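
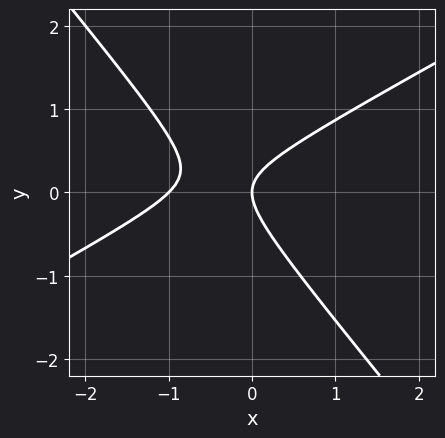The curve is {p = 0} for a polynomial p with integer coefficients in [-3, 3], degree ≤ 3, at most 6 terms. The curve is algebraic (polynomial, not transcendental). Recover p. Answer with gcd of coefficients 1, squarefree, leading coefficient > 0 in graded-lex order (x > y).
2*x^2 - 2*x*y - 3*y^2 + 2*x

First, the degree is 2 — the shape is more complex than any degree-1 curve.
Then, from the axis intercepts and sections: it crosses the y-axis at the gridline y = 0; the x-axis gridline crossings are at x ∈ {-1, 0}.
Finally, fitting integer coefficients to these (and the overall shape) gives p.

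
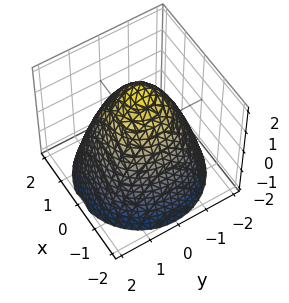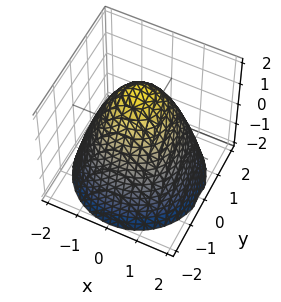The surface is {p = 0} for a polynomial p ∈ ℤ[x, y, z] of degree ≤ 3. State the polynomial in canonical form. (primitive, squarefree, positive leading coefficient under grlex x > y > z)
(a) The degree is 2 — the shape is more complex than any degree-1 surface.
(b) Symmetries: the surface is invariant under rotation about z: p = q(x² + y², z).
(c) Checking where it meets the axes: a circular section at z = 0 has radius between 1 and 2; it meets the z-axis at z = 2 (among the integer gridlines).
(d) These observations pin down the coefficients.

x^2 + y^2 + z - 2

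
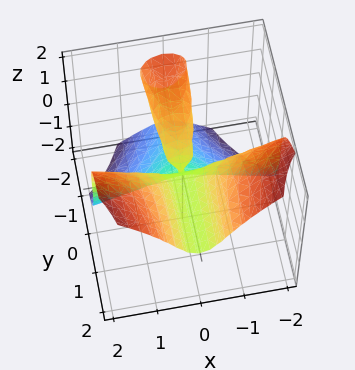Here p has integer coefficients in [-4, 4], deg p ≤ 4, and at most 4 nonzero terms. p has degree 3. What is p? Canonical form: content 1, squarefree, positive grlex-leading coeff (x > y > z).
2*x^2*y - z^3 - y*z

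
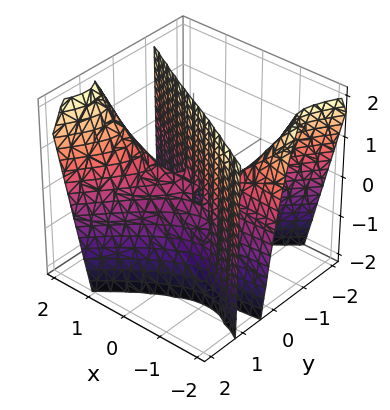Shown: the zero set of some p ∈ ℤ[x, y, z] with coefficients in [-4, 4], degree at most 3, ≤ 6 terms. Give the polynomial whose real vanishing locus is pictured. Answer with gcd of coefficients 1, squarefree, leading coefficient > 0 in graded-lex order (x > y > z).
The degree is 3 — a generic line meets the surface in up to 3 points.
Reading off the gridlines: every point of the z-axis in the box is on the surface; it meets the y-axis at y = 0 (among the integer gridlines); every point of the x-axis in the box is on the surface.
These observations pin down the coefficients.

2*x^2*y + 2*x*y^2 - 3*y^3 - x*z - 2*y*z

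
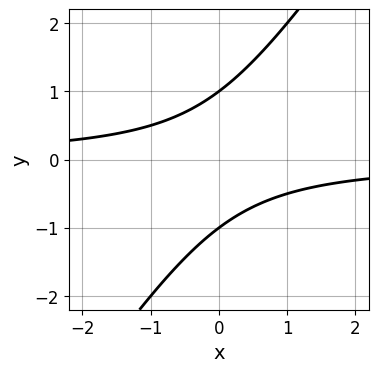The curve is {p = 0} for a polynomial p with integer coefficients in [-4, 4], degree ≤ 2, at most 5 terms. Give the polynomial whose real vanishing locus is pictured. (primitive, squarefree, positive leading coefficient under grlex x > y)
1. Degree: a generic line meets the curve in up to 2 points, so deg p = 2.
2. Observable constraints: among the integer gridlines, it crosses the y-axis at y ∈ {-1, 1}; the curve avoids every integer x-axis point in the box.
3. These observations pin down the coefficients.

3*x*y - 2*y^2 + 2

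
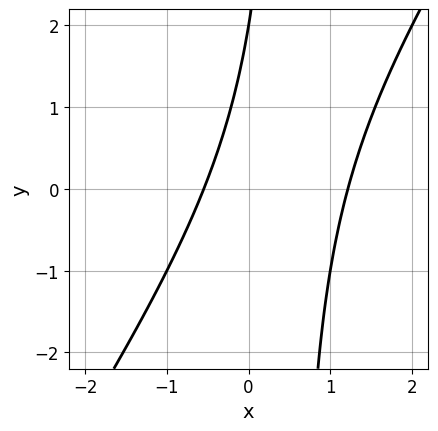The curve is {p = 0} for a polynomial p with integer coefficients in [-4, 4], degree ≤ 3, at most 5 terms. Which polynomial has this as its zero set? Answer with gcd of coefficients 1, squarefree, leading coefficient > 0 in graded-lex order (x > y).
First, degree: no degree-1 curve has this shape, so deg p = 2.
Then, checking where it meets the axes: it meets the y-axis at y = 2 (among the integer gridlines).
Finally, solving for integer coefficients yields p as stated.

3*x^2 - 2*x*y - 2*x + y - 2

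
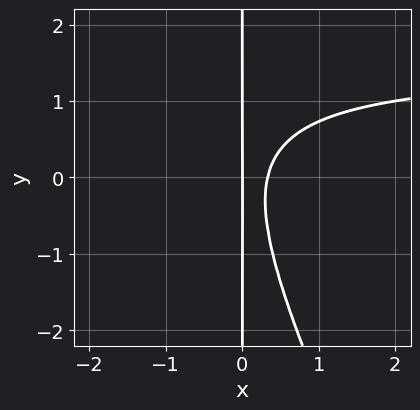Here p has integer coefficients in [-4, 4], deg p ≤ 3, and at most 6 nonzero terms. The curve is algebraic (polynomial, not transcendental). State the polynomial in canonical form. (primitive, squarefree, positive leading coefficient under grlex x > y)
2*x^2*y + x*y^2 - 3*x^2 + x

First, degree: the shape is more complex than any degree-2 curve, so deg p = 3.
Then, from the visible intercepts: it meets the x-axis at x = 0 (among the integer gridlines); every point of the y-axis in the box is on the curve.
Finally, together with the visible shape, these determine p as stated.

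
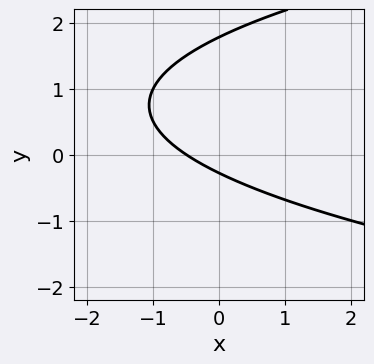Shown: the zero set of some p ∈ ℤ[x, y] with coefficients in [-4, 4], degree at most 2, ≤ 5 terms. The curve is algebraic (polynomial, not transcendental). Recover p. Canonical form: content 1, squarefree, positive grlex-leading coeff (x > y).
(a) deg p = 2. A generic line meets the curve in up to 2 points.
(b) The integer polynomial consistent with all of this is the stated p.

2*y^2 - 2*x - 3*y - 1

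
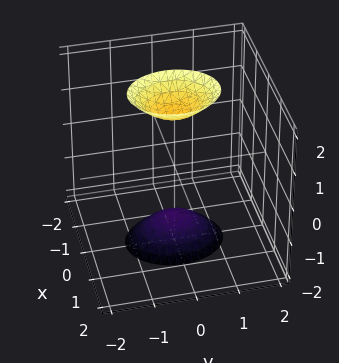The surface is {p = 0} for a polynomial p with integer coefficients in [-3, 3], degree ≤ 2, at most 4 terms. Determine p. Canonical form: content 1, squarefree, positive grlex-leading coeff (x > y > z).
3*x^2 + 2*y^2 - z^2 + 2

First, there are 2 components. Treating them together as one polynomial.
Next, the degree is 2 — two sheets facing apart; a quadric.
Next, symmetries: mirror symmetry z ↦ −z ⇒ only even powers of z; mirror symmetry y ↦ −y ⇒ only even powers of y; it's symmetric under x → −x, forcing even powers of x.
Next, checking where it meets the axes: no y-intercept at any integer in the box; the surface avoids every integer x-axis point in the box.
Finally, together with the visible shape, these determine p as stated.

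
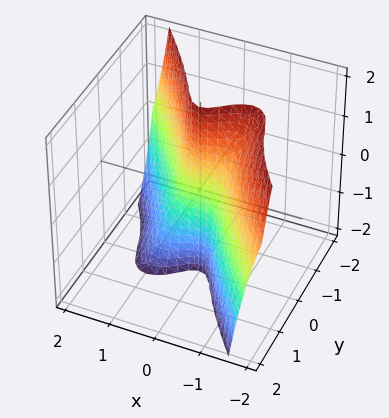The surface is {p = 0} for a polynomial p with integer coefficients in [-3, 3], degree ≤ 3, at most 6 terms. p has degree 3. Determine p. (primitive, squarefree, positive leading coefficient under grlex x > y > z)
deg p = 3.
From the axis intercepts and sections: one y-axis crossing is at y = 0; every point of the z-axis in the box is on the surface; it crosses the x-axis at the gridline x = 0.
Solving for integer coefficients yields p as stated.

3*x^3 + 2*x^2*z + 2*y^3 + 2*y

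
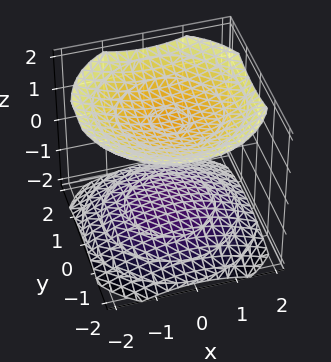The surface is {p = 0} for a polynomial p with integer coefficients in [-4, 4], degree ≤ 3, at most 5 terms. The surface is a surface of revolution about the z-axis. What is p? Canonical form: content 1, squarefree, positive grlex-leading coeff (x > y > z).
There are 2 components.
deg p = 2.
Symmetries: rotational symmetry about the z-axis ⇒ p depends on x, y only through x² + y².
From the visible intercepts: no y-intercept at any integer in the box; no x-intercept at any integer in the box.
Matching integer coefficients to the picture gives p.

x^2 + y^2 - 2*z^2 + 3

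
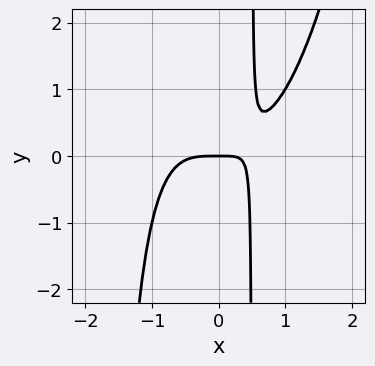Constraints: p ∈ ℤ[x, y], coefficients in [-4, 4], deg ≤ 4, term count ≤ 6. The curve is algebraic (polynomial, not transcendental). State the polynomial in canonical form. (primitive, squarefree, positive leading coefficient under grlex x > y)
First, deg p = 4. A generic line meets the curve in up to 4 points.
Next, reading off the gridlines: it crosses the x-axis at the gridline x = 0; it crosses the y-axis at the gridline y = 0.
Finally, these observations pin down the coefficients.

3*x^4 - 2*x^2*y - 3*x*y + 2*y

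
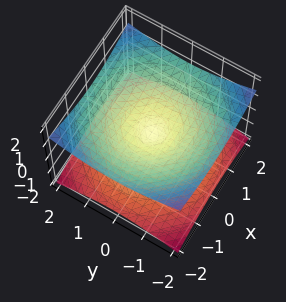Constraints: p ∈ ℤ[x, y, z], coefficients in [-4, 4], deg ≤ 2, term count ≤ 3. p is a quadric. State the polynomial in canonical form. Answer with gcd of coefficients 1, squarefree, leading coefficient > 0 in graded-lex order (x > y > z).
Degree: a double cone through the origin; a quadric, so deg p = 2.
Symmetries: the z ↦ −z reflection is a symmetry, so z appears only in even powers; the z-axis is an axis of rotation, so x and y enter only as x² + y².
Observable constraints: it crosses the x-axis at the gridline x = 0; a circular section at z = -1 has radius between 1 and 2; one y-axis crossing is at y = 0; it meets the z-axis at z = 0 (among the integer gridlines).
Together with the visible shape, these determine p as stated.

x^2 + y^2 - 3*z^2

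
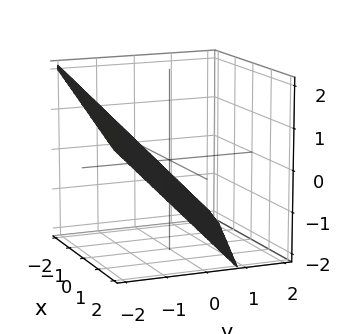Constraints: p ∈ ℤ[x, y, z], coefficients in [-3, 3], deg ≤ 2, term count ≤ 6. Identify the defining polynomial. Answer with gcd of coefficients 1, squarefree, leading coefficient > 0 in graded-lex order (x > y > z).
The degree is 1 — every cross-section is a straight line — this is a plane.
Reading off the gridlines: it meets the x-axis at x = -2 (among the integer gridlines).
Matching integer coefficients to the picture gives p.

x + 3*y + 3*z + 2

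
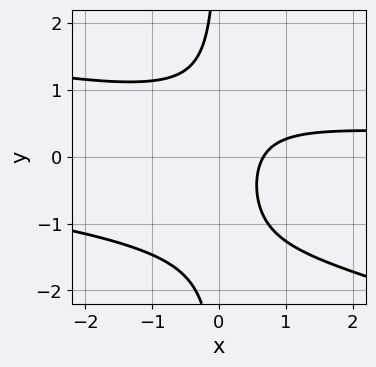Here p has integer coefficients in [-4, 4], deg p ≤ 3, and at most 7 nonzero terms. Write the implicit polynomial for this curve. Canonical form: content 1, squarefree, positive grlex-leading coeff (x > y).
(a) deg p = 3. The shape is more complex than any degree-2 curve.
(b) Observable constraints: no y-intercept at any integer in the box.
(c) Assembling these constraints gives the stated polynomial.

x^2*y + 3*x*y^2 + 2*x*y - 3*x + 2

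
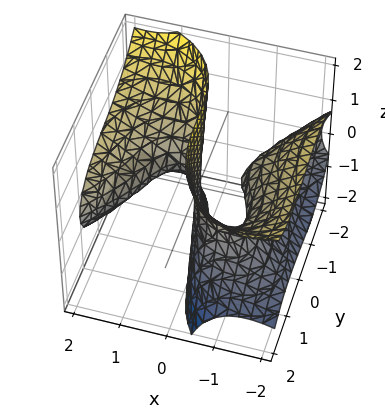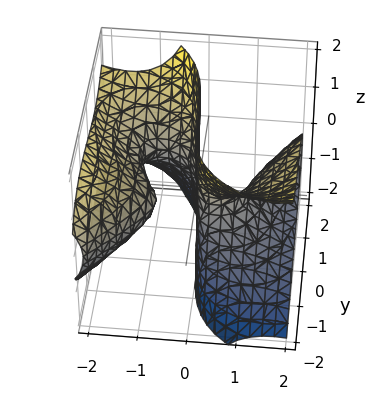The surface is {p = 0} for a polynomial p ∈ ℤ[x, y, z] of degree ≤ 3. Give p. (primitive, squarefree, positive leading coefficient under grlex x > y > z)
x^3 - 3*x*z^2 - y^3 - x*y - x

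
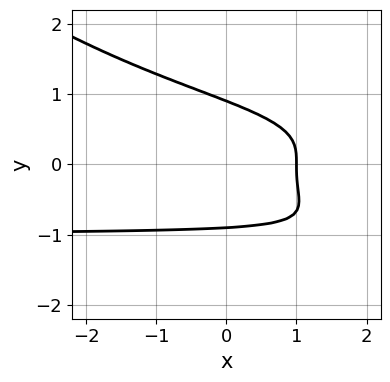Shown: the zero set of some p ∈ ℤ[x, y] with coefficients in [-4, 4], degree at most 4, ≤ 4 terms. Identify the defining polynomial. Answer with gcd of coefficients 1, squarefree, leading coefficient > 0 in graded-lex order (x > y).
2*x*y^3 + 3*y^4 + 2*x - 2

1. Degree: no degree-3 curve has this shape, so deg p = 4.
2. From the axis intercepts and sections: one x-axis crossing is at x = 1.
3. Putting this together gives p.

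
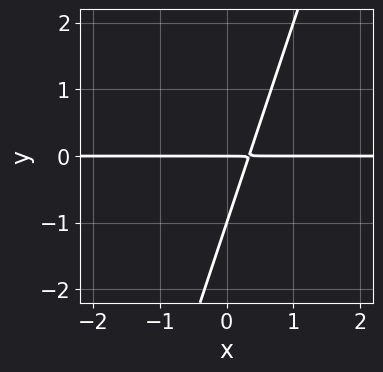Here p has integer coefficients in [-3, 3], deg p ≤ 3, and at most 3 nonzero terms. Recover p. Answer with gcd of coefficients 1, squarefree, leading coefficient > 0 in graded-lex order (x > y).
3*x*y - y^2 - y

(a) deg p = 2.
(b) Against the integer gridlines: the visible x-axis segment lies entirely on the curve; the y-axis gridline crossings are at y ∈ {-1, 0}.
(c) The integer polynomial consistent with all of this is the stated p.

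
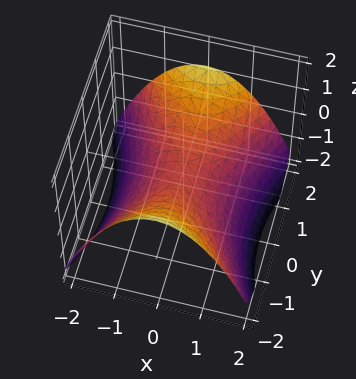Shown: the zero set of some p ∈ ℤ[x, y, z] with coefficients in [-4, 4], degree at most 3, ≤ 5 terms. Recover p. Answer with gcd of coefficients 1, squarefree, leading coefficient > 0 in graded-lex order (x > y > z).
2*x^2 - y^2 + 3*z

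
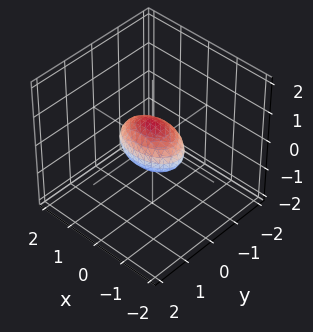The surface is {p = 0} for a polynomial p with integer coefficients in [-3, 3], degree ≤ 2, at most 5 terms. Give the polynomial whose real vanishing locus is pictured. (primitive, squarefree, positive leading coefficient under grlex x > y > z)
x^2 + 2*y^2 + 2*z^2 - 1

(a) The degree is 2 — a closed, bounded, convex surface; a quadric.
(b) Symmetries: the y ↦ −y reflection is a symmetry, so y appears only in even powers; mirror symmetry x ↦ −x ⇒ only even powers of x; it's symmetric under z → −z, forcing even powers of z.
(c) From the visible intercepts: among the integer gridlines, it crosses the x-axis at x ∈ {-1, 1}.
(d) Assembling these constraints gives the stated polynomial.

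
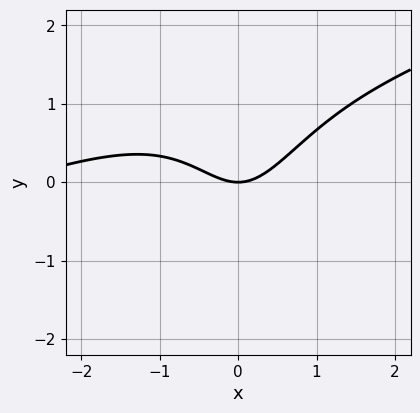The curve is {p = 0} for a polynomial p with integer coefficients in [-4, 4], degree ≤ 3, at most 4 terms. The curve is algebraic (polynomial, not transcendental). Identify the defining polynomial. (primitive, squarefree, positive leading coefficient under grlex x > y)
x^3 - 3*x^2*y + 3*x^2 - 3*y

(a) deg p = 3. No degree-2 curve has this shape.
(b) Reading off the gridlines: it crosses the x-axis at the gridline x = 0; it meets the y-axis at y = 0 (among the integer gridlines).
(c) Solving for integer coefficients yields p as stated.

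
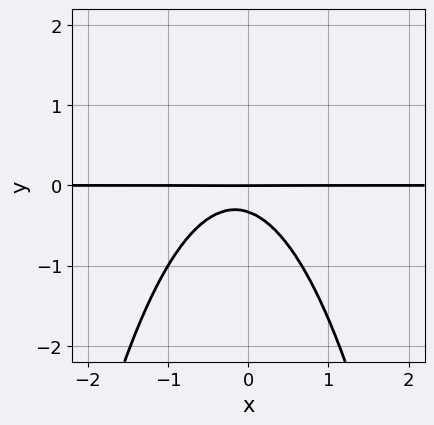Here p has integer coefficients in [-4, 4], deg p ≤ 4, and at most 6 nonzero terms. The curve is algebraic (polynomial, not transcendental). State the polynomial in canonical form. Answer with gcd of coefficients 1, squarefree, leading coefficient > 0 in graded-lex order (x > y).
3*x^2*y + x*y + 3*y^2 + y

(a) Degree: no degree-2 curve has this shape, so deg p = 3.
(b) Observable constraints: the visible x-axis segment lies entirely on the curve; it meets the y-axis at y = 0 (among the integer gridlines).
(c) These observations pin down the coefficients.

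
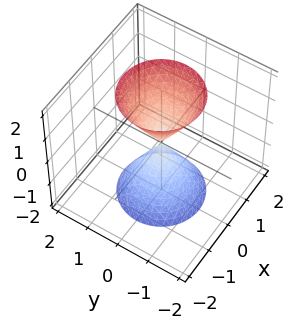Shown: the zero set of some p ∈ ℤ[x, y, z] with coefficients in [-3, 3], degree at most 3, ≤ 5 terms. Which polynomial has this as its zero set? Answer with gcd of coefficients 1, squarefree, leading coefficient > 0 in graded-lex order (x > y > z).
3*x^2 + 3*y^2 - z^2

1. There are 2 components.
2. The degree is 2 — a double cone through the origin; a quadric.
3. Symmetries: mirror symmetry z ↦ −z ⇒ only even powers of z; every cross-section ⟂ z is a circle, so x, y appear only via x² + y².
4. Observable constraints: one z-axis crossing is at z = 0; a circular section at z = 1 has radius between 0 and 1; it meets the x-axis at x = 0 (among the integer gridlines); it meets the y-axis at y = 0 (among the integer gridlines).
5. These observations pin down the coefficients.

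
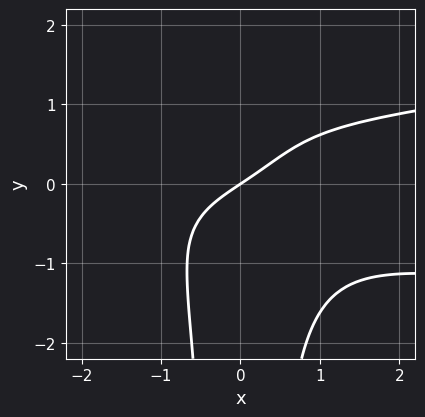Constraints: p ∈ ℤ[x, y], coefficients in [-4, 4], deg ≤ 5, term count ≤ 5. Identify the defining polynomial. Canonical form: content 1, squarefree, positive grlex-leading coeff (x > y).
3*x^2*y^2 - x^3 - 2*x + 3*y

First, the degree is 4 — the shape is more complex than any degree-3 curve.
Then, from the axis intercepts and sections: it meets the y-axis at y = 0 (among the integer gridlines); one x-axis crossing is at x = 0.
Finally, the integer polynomial consistent with all of this is the stated p.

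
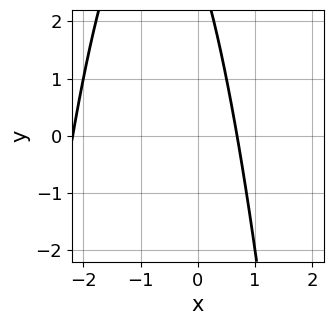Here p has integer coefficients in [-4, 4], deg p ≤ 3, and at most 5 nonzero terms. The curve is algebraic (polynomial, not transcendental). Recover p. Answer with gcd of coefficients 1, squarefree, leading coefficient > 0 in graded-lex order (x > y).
2*x^2 + 3*x + y - 3

(a) Degree: no degree-1 curve has this shape, so deg p = 2.
(b) From the axis intercepts and sections: no y-intercept at any integer in the box.
(c) Fitting integer coefficients to these (and the overall shape) gives p.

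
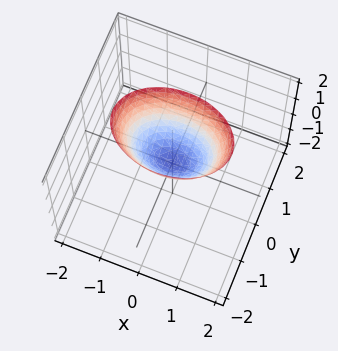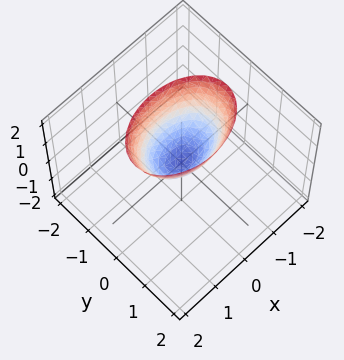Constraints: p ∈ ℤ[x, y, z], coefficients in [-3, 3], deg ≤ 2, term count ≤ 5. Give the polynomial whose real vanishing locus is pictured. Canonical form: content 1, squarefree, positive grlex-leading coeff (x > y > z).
x^2 + 2*y^2 - z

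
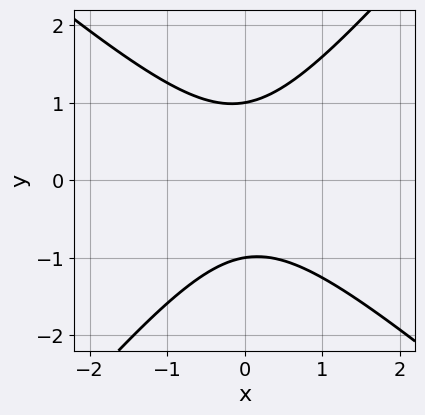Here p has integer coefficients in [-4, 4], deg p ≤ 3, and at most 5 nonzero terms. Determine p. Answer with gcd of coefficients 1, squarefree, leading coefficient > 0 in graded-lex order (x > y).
Degree: the shape is more complex than any degree-1 curve, so deg p = 2.
Reading off the gridlines: it misses every integer gridline on the x-axis; the y-axis gridline crossings are at y ∈ {-1, 1}.
The integer polynomial consistent with all of this is the stated p.

3*x^2 + x*y - 3*y^2 + 3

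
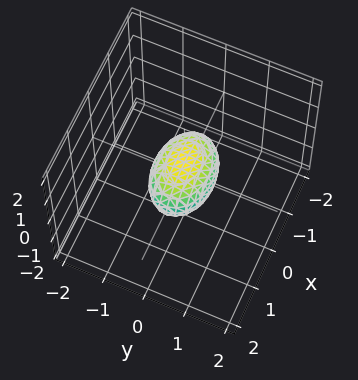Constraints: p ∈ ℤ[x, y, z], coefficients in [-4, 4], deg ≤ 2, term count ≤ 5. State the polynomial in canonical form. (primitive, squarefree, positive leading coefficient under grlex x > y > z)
x^2 + 2*y^2 + 2*z^2 - 1

The degree is 2 — bounded and convex; a quadric.
Symmetries: mirror symmetry z ↦ −z ⇒ only even powers of z; it's symmetric under x → −x, forcing even powers of x; it's symmetric under y → −y, forcing even powers of y.
Checking where it meets the axes: the x-axis gridline crossings are at x ∈ {-1, 1}.
These observations pin down the coefficients.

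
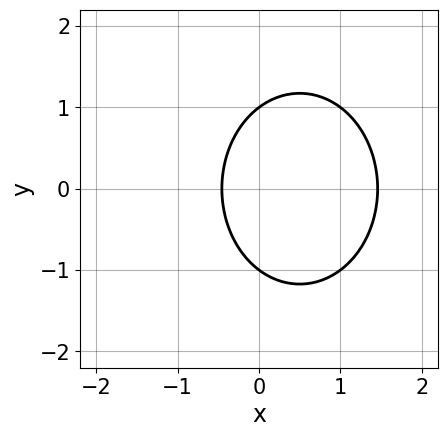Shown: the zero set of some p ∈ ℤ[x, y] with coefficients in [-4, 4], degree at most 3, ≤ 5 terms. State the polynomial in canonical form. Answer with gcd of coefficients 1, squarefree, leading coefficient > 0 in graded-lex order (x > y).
(a) deg p = 2. No degree-1 curve has this shape.
(b) Symmetries: the y ↦ −y reflection is a symmetry, so y appears only in even powers.
(c) From the visible intercepts: among the integer gridlines, it crosses the y-axis at y ∈ {-1, 1}.
(d) Solving for integer coefficients yields p as stated.

3*x^2 + 2*y^2 - 3*x - 2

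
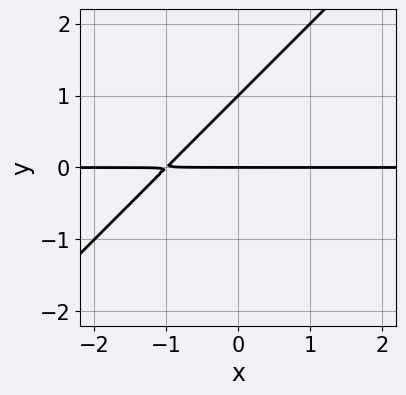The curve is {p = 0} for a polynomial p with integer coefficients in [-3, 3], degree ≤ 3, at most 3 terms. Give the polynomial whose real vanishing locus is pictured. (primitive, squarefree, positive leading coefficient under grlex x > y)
First, the degree is 2 — a generic line meets the curve in up to 2 points.
Next, against the integer gridlines: every point of the x-axis in the box is on the curve; the y-axis gridline crossings are at y ∈ {0, 1}.
Finally, together with the visible shape, these determine p as stated.

x*y - y^2 + y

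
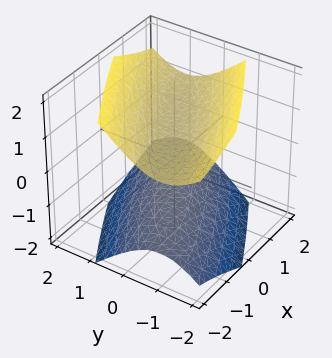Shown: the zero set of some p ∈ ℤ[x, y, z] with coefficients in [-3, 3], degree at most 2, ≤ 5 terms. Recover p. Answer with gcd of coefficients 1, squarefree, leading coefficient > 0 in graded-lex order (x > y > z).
x^2 - 3*x*y + 3*y^2 - 3*z^2 + 2

First, there are 2 components. They look like related sheets of one shape, so recover p as a whole.
Next, deg p = 2. The shape is more complex than any degree-1 surface.
Then, from the visible intercepts: the surface avoids every integer x-axis point in the box; no y-intercept at any integer in the box.
Finally, putting this together gives p.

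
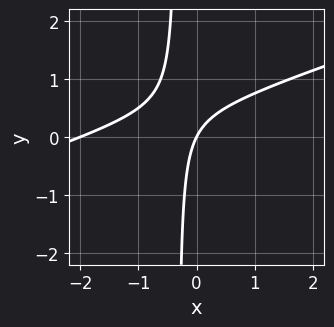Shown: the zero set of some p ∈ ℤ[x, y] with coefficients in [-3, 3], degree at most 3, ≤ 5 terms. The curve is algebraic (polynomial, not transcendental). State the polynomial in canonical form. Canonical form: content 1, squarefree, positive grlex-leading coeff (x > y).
x^2 - 3*x*y + 2*x - y

deg p = 2.
Observable constraints: among the integer gridlines, it crosses the x-axis at x ∈ {-2, 0}; it crosses the y-axis at the gridline y = 0.
These observations pin down the coefficients.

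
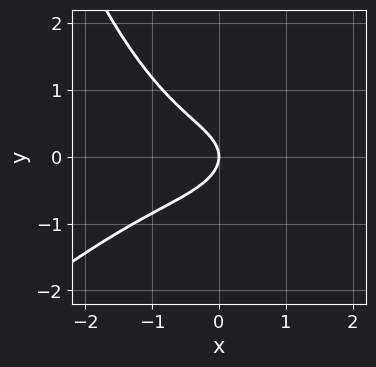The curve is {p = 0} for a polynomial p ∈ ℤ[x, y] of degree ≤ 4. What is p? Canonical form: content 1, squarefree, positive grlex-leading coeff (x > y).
x^3 - x^2*y + 3*y^2 + 2*x

1. deg p = 3. A generic line meets the curve in up to 3 points.
2. From the axis intercepts and sections: it meets the x-axis at x = 0 (among the integer gridlines); it crosses the y-axis at the gridline y = 0.
3. The integer polynomial consistent with all of this is the stated p.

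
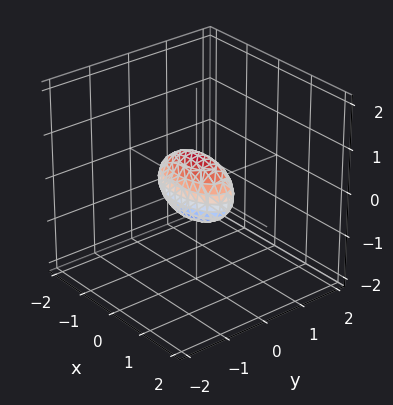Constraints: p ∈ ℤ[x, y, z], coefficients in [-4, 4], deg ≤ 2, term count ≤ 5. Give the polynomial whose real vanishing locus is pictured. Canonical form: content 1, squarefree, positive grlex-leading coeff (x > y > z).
x^2 + 3*y^2 + 2*z^2 - 1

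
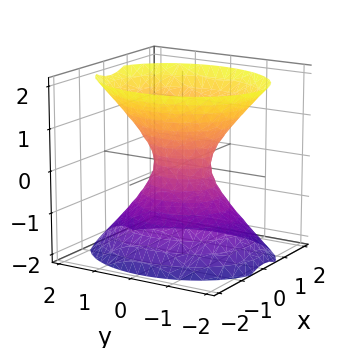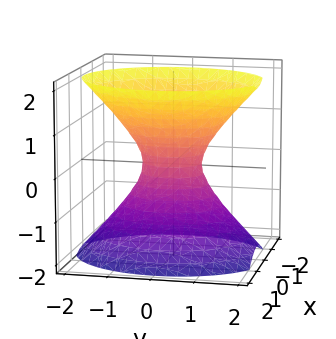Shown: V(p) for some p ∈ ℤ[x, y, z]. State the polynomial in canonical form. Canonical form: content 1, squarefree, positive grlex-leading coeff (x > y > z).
First, degree: an hourglass — one-sheet hyperboloid; a quadric, so deg p = 2.
Then, symmetries: the z ↦ −z reflection is a symmetry, so z appears only in even powers; the y ↦ −y reflection is a symmetry, so y appears only in even powers; mirror symmetry x ↦ −x ⇒ only even powers of x.
Then, reading off the gridlines: it misses every integer gridline on the z-axis.
Finally, together with the visible shape, these determine p as stated.

3*x^2 + 2*y^2 - 2*z^2 - 1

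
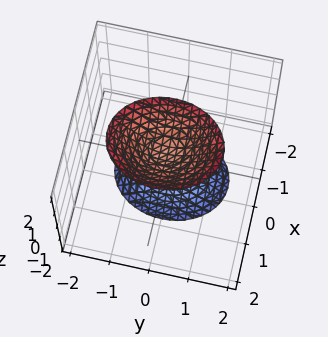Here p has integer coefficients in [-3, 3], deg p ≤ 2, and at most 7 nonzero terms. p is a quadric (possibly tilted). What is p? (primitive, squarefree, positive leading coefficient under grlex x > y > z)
3*x^2 - x*z + 2*y^2 - z^2 + 1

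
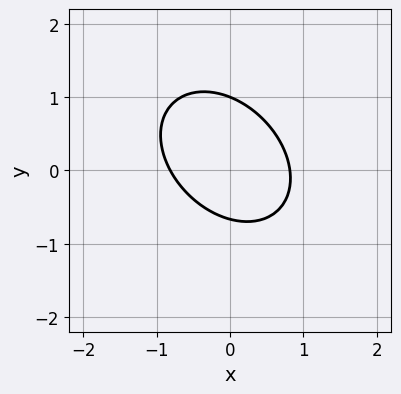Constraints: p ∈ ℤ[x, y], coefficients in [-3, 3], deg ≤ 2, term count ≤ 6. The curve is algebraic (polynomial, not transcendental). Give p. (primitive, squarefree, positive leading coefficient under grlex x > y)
(a) deg p = 2. No degree-1 curve has this shape.
(b) Observable constraints: one y-axis crossing is at y = 1.
(c) Together with the visible shape, these determine p as stated.

3*x^2 + 2*x*y + 3*y^2 - y - 2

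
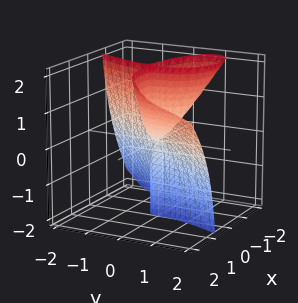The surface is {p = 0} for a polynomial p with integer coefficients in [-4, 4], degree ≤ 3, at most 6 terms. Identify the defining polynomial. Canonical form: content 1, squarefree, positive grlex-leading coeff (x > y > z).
x^3 + 3*x*y^2 - 3*x*y*z - 2*y^3 - x*z

1. Degree: the shape is more complex than any degree-2 surface, so deg p = 3.
2. Reading off the gridlines: it crosses the x-axis at the gridline x = 0; every point of the z-axis in the box is on the surface; it crosses the y-axis at the gridline y = 0.
3. Together with the visible shape, these determine p as stated.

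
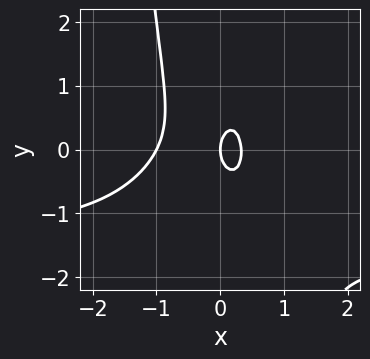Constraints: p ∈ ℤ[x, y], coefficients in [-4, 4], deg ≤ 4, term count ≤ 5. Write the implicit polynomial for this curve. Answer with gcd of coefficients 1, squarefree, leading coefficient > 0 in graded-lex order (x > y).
2*x^3*y + 3*x^3 + 2*x^2 + y^2 - x

deg p = 4.
From the visible intercepts: the x-axis gridline crossings are at x ∈ {-1, 0}; it crosses the y-axis at the gridline y = 0.
Solving for integer coefficients yields p as stated.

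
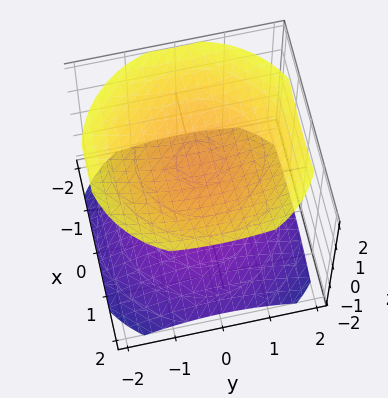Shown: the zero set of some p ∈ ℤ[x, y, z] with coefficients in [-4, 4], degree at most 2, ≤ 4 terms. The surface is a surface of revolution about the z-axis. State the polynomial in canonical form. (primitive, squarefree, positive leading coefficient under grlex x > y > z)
x^2 + y^2 - 2*z^2 + 3

(a) I count 2 distinct pieces.
(b) Degree: a generic line meets the surface in up to 2 points, so deg p = 2.
(c) Symmetry: the surface is invariant under rotation about z: p = q(x² + y², z).
(d) From the axis intercepts and sections: the surface avoids every integer x-axis point in the box; no y-intercept at any integer in the box.
(e) The integer polynomial consistent with all of this is the stated p.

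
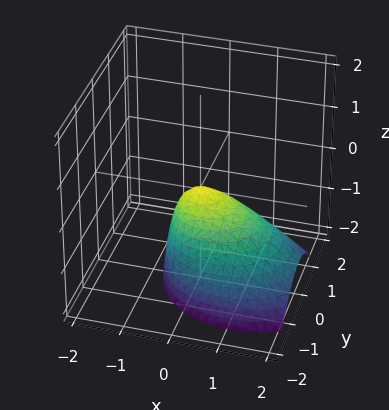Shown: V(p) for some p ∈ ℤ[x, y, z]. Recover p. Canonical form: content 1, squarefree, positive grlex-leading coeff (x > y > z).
2*x^2 + 2*x*z + 3*y^2 + 2*z

1. deg p = 2. No degree-1 surface has this shape.
2. Checking where it meets the axes: it crosses the z-axis at the gridline z = 0; it meets the x-axis at x = 0 (among the integer gridlines); one y-axis crossing is at y = 0.
3. Putting this together gives p.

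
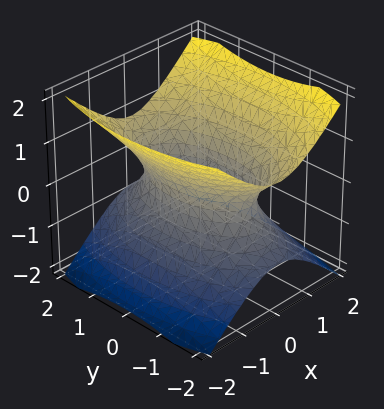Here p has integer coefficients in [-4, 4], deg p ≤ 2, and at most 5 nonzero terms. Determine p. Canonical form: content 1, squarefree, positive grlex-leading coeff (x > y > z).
(a) Degree: one connected sheet with a waist; a quadric, so deg p = 2.
(b) Symmetries: mirror symmetry z ↦ −z ⇒ only even powers of z; it's symmetric under y → −y, forcing even powers of y; it's symmetric under x → −x, forcing even powers of x.
(c) Reading off the gridlines: no z-intercept at any integer in the box.
(d) Together with the visible shape, these determine p as stated.

3*x^2 + y^2 - 3*z^2 - 2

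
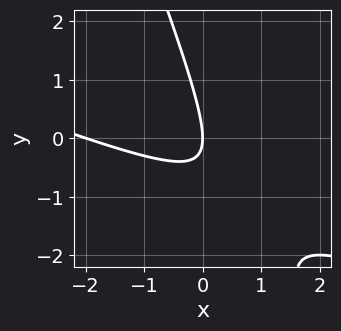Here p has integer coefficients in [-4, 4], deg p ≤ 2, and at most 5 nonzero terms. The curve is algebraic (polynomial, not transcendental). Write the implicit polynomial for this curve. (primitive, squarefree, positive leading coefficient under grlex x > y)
1. Degree: no degree-1 curve has this shape, so deg p = 2.
2. Against the integer gridlines: among the integer gridlines, it crosses the x-axis at x ∈ {-2, 0}; it crosses the y-axis at the gridline y = 0.
3. The integer polynomial consistent with all of this is the stated p.

x^2 + 3*x*y + y^2 + 2*x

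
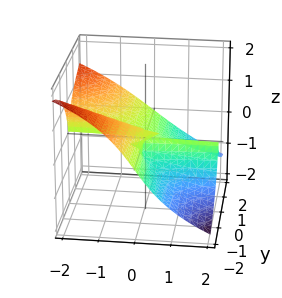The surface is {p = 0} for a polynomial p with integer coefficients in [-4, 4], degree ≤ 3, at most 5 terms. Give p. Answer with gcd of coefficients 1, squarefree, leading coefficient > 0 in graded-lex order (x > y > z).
3*x*y^2 + 3*y^2*z + 2*z^3 + 2*y*z

Degree: the shape is more complex than any degree-2 surface, so deg p = 3.
Against the integer gridlines: the visible y-axis segment lies entirely on the surface; every point of the x-axis in the box is on the surface; it meets the z-axis at z = 0 (among the integer gridlines).
Solving for integer coefficients yields p as stated.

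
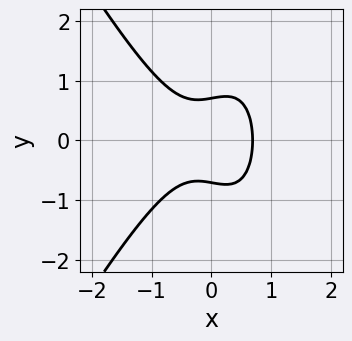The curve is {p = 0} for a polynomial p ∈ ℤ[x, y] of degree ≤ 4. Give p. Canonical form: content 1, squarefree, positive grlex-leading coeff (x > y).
3*x^3 - x*y^2 + 2*y^2 - 1

First, deg p = 3.
Then, symmetries: the y ↦ −y reflection is a symmetry, so y appears only in even powers.
Finally, solving for integer coefficients yields p as stated.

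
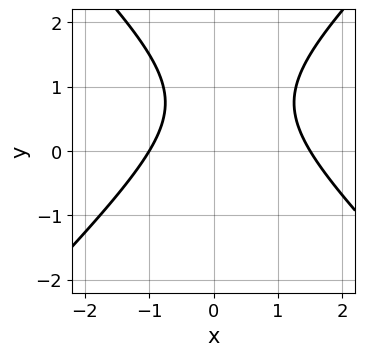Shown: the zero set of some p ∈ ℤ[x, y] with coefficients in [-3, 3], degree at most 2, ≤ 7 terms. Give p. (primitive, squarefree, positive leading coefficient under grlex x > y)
2*x^2 - 2*y^2 - x + 3*y - 3

First, degree: no degree-1 curve has this shape, so deg p = 2.
Next, checking where it meets the axes: the curve avoids every integer y-axis point in the box; it crosses the x-axis at the gridline x = -1.
Finally, solving for integer coefficients yields p as stated.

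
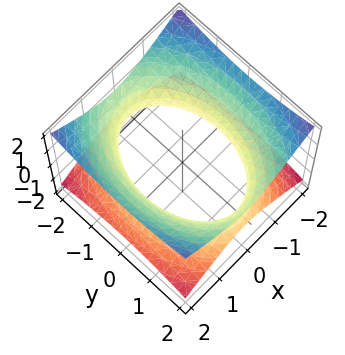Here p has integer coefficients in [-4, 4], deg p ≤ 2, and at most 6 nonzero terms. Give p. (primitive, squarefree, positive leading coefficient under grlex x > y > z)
2*x^2 + y^2 - 3*z^2 - 3

1. Degree: an hourglass — one-sheet hyperboloid; a quadric, so deg p = 2.
2. Symmetries: mirror symmetry y ↦ −y ⇒ only even powers of y; the z ↦ −z reflection is a symmetry, so z appears only in even powers; mirror symmetry x ↦ −x ⇒ only even powers of x.
3. From the visible intercepts: the surface avoids every integer z-axis point in the box.
4. Matching integer coefficients to the picture gives p.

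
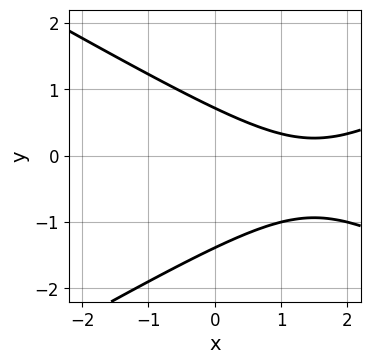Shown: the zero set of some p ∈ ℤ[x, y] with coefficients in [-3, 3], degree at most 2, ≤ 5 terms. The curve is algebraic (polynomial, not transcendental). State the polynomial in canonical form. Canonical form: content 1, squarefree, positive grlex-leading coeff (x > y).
1. Degree: no degree-1 curve has this shape, so deg p = 2.
2. From the axis intercepts and sections: it misses every integer gridline on the x-axis.
3. Together with the visible shape, these determine p as stated.

x^2 - 3*y^2 - 3*x - 2*y + 3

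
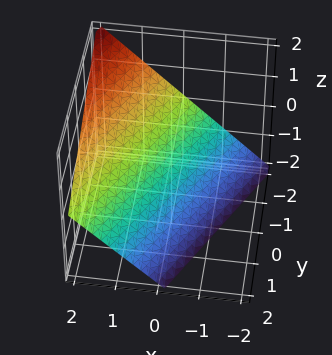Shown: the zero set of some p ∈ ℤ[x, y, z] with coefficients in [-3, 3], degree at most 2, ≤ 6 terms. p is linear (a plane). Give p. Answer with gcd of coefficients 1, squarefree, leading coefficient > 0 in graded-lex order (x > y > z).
2*x - y - 2*z - 2

First, deg p = 1. Every cross-section is a straight line — this is a plane.
Then, reading off the gridlines: it meets the x-axis at x = 1 (among the integer gridlines); it meets the y-axis at y = -2 (among the integer gridlines); it crosses the z-axis at the gridline z = -1.
Finally, together with the visible shape, these determine p as stated.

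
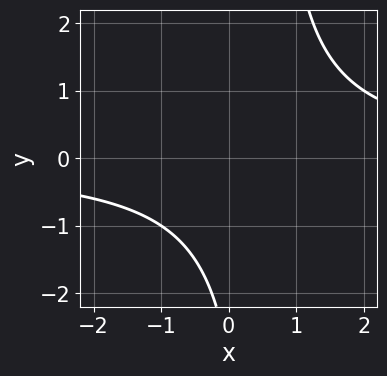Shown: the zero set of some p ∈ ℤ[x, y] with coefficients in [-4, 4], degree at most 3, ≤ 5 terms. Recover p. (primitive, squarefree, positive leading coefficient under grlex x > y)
2*x*y - y - 3

First, the degree is 2 — no degree-1 curve has this shape.
Then, from the visible intercepts: no y-intercept at any integer in the box; it misses every integer gridline on the x-axis.
Finally, solving for integer coefficients yields p as stated.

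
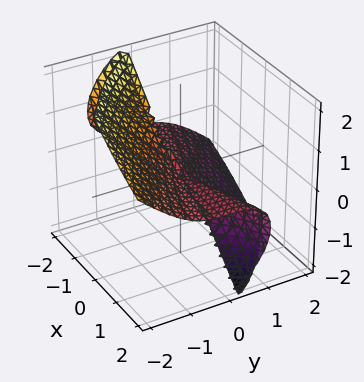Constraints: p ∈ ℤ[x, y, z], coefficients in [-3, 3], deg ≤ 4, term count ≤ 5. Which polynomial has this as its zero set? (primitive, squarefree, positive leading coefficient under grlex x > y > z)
First, the degree is 3 — no degree-2 surface has this shape.
Next, from the axis intercepts and sections: every point of the x-axis in the box is on the surface; it crosses the y-axis at the gridline y = 0; it crosses the z-axis at the gridline z = 0.
Finally, assembling these constraints gives the stated polynomial.

x^2*z + 2*x*z^2 + y^3 + z^3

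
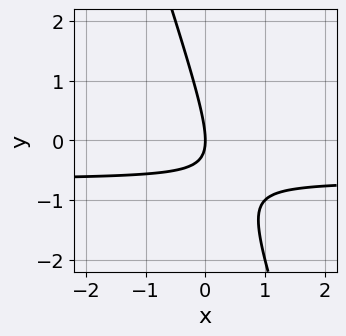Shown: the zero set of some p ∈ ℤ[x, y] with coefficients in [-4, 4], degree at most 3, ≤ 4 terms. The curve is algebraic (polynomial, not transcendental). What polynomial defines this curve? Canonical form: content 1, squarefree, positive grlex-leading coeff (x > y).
3*x*y + y^2 + 2*x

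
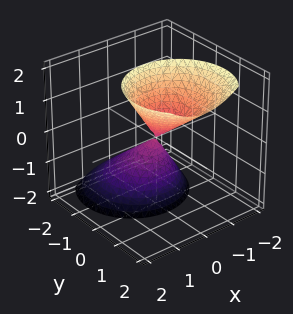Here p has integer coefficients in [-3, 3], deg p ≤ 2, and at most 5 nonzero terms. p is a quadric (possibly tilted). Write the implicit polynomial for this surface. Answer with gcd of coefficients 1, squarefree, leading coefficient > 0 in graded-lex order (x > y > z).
3*x^2 + 3*y^2 - 3*y*z - z^2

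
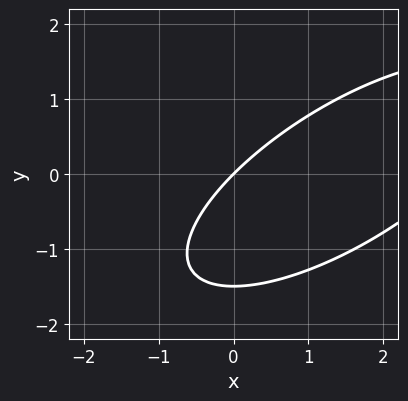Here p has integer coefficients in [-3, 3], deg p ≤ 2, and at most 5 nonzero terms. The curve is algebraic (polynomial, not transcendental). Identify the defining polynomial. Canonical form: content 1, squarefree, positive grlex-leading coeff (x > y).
The degree is 2 — a generic line meets the curve in up to 2 points.
Against the integer gridlines: one x-axis crossing is at x = 0; it crosses the y-axis at the gridline y = 0.
Together with the visible shape, these determine p as stated.

x^2 - 2*x*y + 2*y^2 - 3*x + 3*y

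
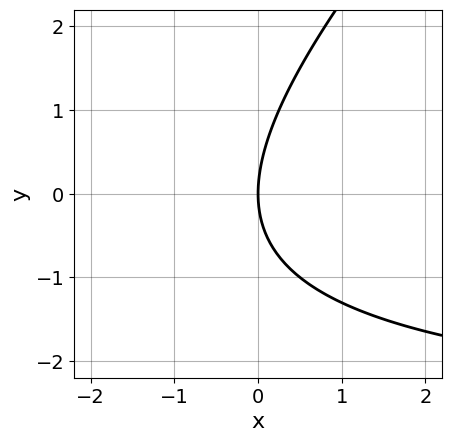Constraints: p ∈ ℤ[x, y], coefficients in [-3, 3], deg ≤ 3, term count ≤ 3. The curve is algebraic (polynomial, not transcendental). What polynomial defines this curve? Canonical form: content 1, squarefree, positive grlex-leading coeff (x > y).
First, deg p = 2.
Next, observable constraints: it meets the y-axis at y = 0 (among the integer gridlines); it meets the x-axis at x = 0 (among the integer gridlines).
Finally, the integer polynomial consistent with all of this is the stated p.

x*y - y^2 + 3*x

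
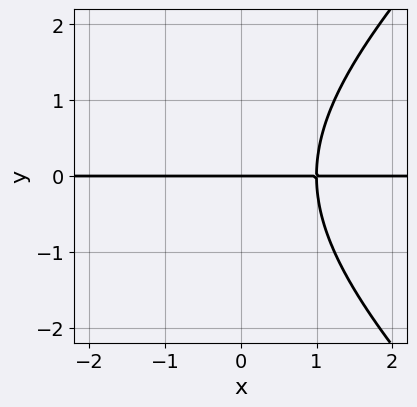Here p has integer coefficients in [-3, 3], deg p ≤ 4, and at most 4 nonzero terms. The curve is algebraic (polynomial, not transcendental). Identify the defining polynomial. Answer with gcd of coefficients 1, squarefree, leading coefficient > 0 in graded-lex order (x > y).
x^2*y - y^3 + 2*x*y - 3*y

(a) The degree is 3 — no degree-2 curve has this shape.
(b) Checking where it meets the axes: the visible x-axis segment lies entirely on the curve; one y-axis crossing is at y = 0.
(c) Matching integer coefficients to the picture gives p.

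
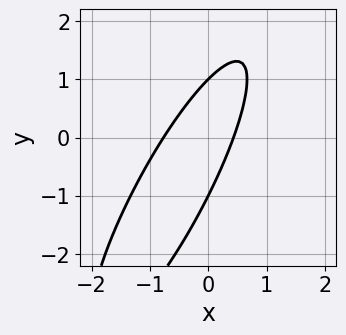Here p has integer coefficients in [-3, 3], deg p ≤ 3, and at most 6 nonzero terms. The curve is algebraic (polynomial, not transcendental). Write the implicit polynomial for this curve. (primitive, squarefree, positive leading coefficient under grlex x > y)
1. Degree: the shape is more complex than any degree-1 curve, so deg p = 2.
2. Observable constraints: among the integer gridlines, it crosses the y-axis at y ∈ {-1, 1}.
3. Putting this together gives p.

3*x^2 - 3*x*y + y^2 + x - 1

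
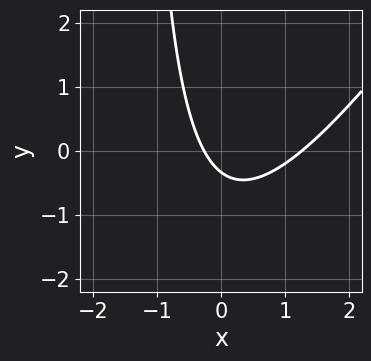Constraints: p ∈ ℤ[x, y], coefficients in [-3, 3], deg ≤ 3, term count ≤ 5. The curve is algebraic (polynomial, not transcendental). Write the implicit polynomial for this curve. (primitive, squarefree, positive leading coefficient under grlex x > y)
3*x^2 - 2*x*y - 3*x - 3*y - 1

First, the degree is 2 — the shape is more complex than any degree-1 curve.
Finally, solving for integer coefficients yields p as stated.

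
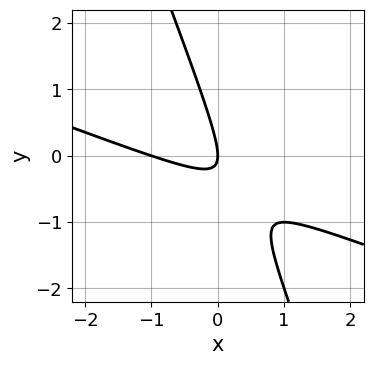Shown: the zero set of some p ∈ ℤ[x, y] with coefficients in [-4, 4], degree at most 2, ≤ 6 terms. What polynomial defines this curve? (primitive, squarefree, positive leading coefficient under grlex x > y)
x^2 + 3*x*y + y^2 + x

First, degree: the shape is more complex than any degree-1 curve, so deg p = 2.
Next, observable constraints: the x-axis gridline crossings are at x ∈ {-1, 0}; it meets the y-axis at y = 0 (among the integer gridlines).
Finally, matching integer coefficients to the picture gives p.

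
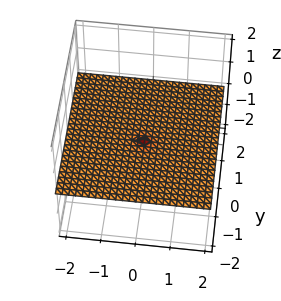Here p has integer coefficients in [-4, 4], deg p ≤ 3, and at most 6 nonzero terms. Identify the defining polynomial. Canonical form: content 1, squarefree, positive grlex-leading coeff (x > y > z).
2*x^2*z + 3*y^2*z + 2*z^3 + y*z

(a) The degree is 3 — a generic line meets the surface in up to 3 points.
(b) From the visible intercepts: every point of the x-axis in the box is on the surface; every point of the y-axis in the box is on the surface; it meets the z-axis at z = 0 (among the integer gridlines).
(c) Matching integer coefficients to the picture gives p.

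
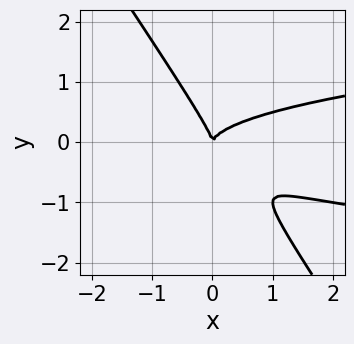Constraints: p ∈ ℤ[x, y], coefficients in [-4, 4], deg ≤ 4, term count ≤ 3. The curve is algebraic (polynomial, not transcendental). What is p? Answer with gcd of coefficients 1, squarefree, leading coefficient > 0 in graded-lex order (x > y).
3*x*y^2 + 2*y^3 - x^2

First, the degree is 3 — no degree-2 curve has this shape.
Next, reading off the gridlines: one x-axis crossing is at x = 0; it meets the y-axis at y = 0 (among the integer gridlines).
Finally, matching integer coefficients to the picture gives p.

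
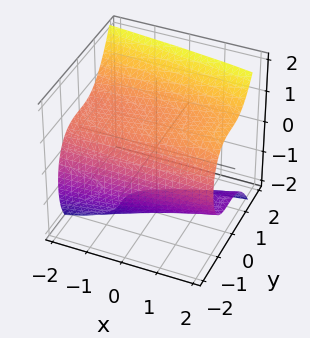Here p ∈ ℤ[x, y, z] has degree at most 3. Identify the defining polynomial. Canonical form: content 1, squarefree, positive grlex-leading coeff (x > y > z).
First, the degree is 3 — no degree-2 surface has this shape.
Then, against the integer gridlines: the surface avoids every integer x-axis point in the box.
Finally, these observations pin down the coefficients.

2*y^3 + x*z - 2*z^2 - 2*z + 3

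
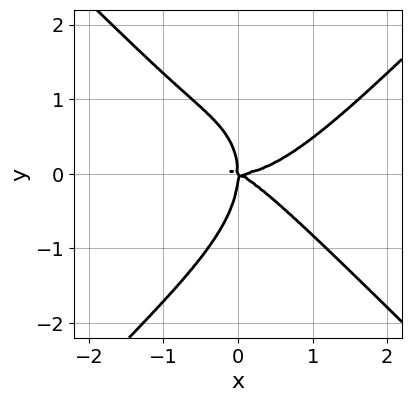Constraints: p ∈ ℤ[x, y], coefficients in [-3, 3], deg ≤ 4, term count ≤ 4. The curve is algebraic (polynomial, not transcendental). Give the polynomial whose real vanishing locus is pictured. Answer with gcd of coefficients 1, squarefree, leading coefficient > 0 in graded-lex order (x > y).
x^4 - y^4 - x^2*y - 2*x*y^2

1. The degree is 4 — no degree-3 curve has this shape.
2. Reading off the gridlines: it crosses the y-axis at the gridline y = 0; it crosses the x-axis at the gridline x = 0.
3. Fitting integer coefficients to these (and the overall shape) gives p.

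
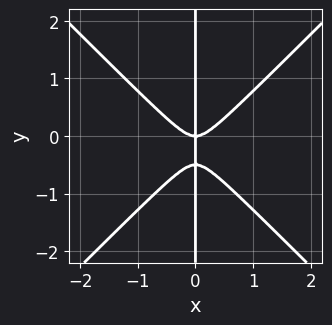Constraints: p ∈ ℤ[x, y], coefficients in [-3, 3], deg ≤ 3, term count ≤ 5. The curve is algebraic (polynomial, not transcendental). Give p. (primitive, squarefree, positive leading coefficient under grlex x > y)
2*x^3 - 2*x*y^2 - x*y

First, degree: no degree-2 curve has this shape, so deg p = 3.
Then, observable constraints: every point of the y-axis in the box is on the curve; one x-axis crossing is at x = 0.
Finally, together with the visible shape, these determine p as stated.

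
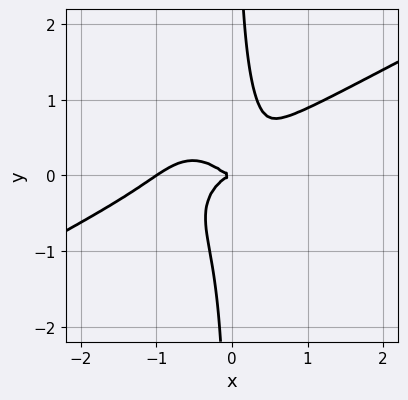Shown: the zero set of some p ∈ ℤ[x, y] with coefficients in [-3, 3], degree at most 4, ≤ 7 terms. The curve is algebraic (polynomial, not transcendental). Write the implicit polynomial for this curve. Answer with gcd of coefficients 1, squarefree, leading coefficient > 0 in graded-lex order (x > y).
2*x^4 - 3*x^3*y - 3*x*y^3 + 2*x^3 + y^2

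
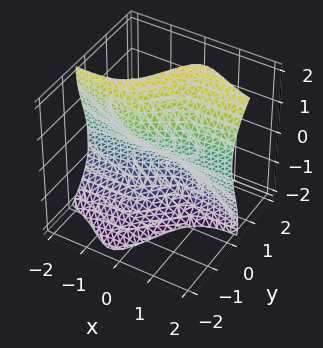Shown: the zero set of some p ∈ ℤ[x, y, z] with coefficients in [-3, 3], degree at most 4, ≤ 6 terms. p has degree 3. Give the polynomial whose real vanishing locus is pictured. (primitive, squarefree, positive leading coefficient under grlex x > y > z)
deg p = 3. The shape is more complex than any degree-2 surface.
Reading off the gridlines: one z-axis crossing is at z = 0; the visible x-axis segment lies entirely on the surface; one y-axis crossing is at y = 0.
Putting this together gives p.

3*x^2*y - x*z^2 - z^3 + 3*y + 3*z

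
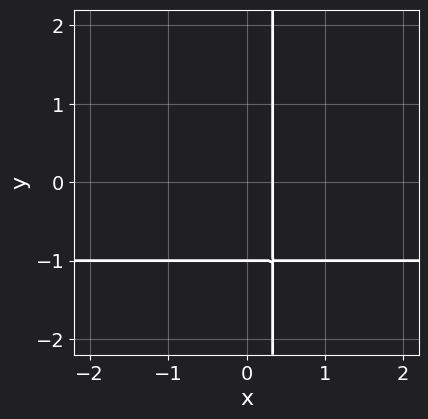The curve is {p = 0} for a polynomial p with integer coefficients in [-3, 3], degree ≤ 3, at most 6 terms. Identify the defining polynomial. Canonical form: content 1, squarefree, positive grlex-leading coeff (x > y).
3*x*y + 3*x - y - 1

(a) Degree: no degree-1 curve has this shape, so deg p = 2.
(b) Against the integer gridlines: it meets the y-axis at y = -1 (among the integer gridlines).
(c) The integer polynomial consistent with all of this is the stated p.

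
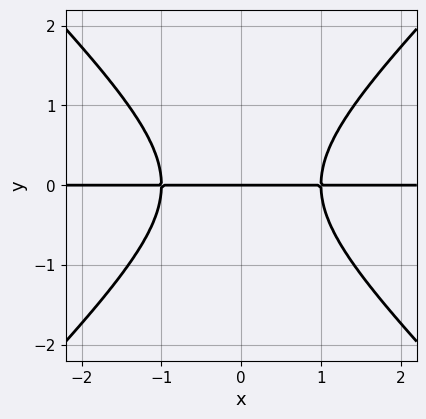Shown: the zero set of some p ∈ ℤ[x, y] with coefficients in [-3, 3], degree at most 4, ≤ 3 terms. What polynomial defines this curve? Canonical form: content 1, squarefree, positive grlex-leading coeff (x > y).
First, deg p = 3. A generic line meets the curve in up to 3 points.
Then, symmetries: mirror symmetry x ↦ −x ⇒ only even powers of x.
Next, checking where it meets the axes: it crosses the y-axis at the gridline y = 0; every point of the x-axis in the box is on the curve.
Finally, fitting integer coefficients to these (and the overall shape) gives p.

x^2*y - y^3 - y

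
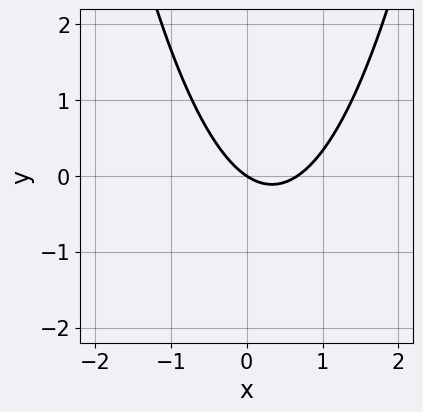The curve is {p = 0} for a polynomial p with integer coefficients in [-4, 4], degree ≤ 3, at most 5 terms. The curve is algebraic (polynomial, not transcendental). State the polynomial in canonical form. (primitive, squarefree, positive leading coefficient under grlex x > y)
First, deg p = 2. The shape is more complex than any degree-1 curve.
Then, from the visible intercepts: it meets the y-axis at y = 0 (among the integer gridlines); it crosses the x-axis at the gridline x = 0.
Finally, fitting integer coefficients to these (and the overall shape) gives p.

3*x^2 - 2*x - 3*y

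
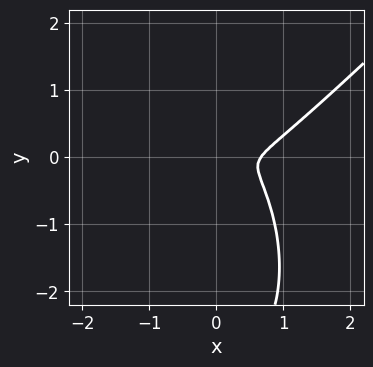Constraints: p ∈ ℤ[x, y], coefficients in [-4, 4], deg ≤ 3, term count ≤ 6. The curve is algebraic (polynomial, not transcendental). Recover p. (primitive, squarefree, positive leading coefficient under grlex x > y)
1. The degree is 3 — the shape is more complex than any degree-2 curve.
2. Putting this together gives p.

3*x^3 - 2*x^2*y - y^3 - 2*x^2 - 3*y^2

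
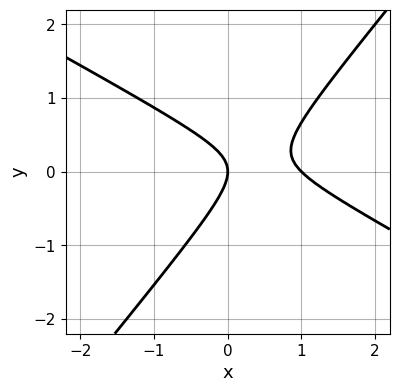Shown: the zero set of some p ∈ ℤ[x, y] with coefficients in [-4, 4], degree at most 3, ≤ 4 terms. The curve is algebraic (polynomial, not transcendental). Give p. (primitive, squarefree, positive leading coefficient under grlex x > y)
deg p = 2. No degree-1 curve has this shape.
From the axis intercepts and sections: it meets the y-axis at y = 0 (among the integer gridlines); among the integer gridlines, it crosses the x-axis at x ∈ {0, 1}.
Solving for integer coefficients yields p as stated.

2*x^2 + 2*x*y - 3*y^2 - 2*x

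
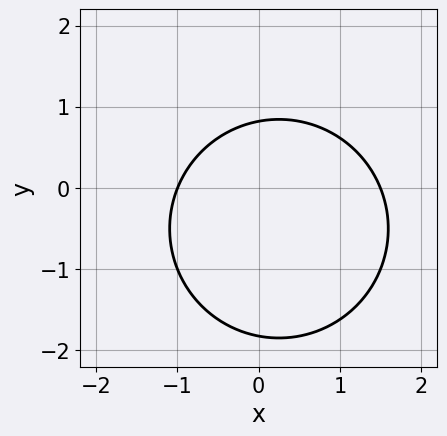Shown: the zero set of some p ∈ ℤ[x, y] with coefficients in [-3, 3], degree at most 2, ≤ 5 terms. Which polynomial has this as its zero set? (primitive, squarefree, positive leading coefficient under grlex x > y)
(a) Degree: no degree-1 curve has this shape, so deg p = 2.
(b) From the visible intercepts: it meets the x-axis at x = -1 (among the integer gridlines).
(c) Solving for integer coefficients yields p as stated.

2*x^2 + 2*y^2 - x + 2*y - 3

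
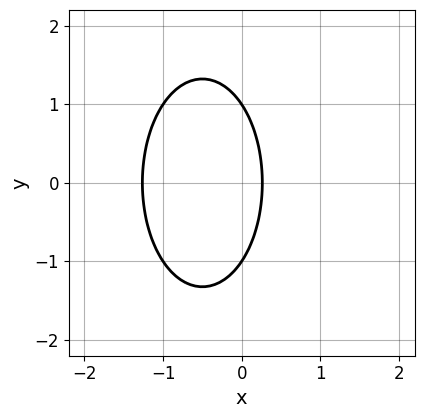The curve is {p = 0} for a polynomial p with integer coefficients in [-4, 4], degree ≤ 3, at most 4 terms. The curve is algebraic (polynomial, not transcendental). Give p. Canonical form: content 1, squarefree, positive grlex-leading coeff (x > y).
3*x^2 + y^2 + 3*x - 1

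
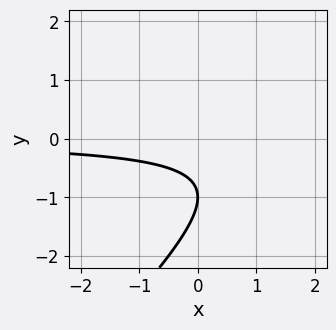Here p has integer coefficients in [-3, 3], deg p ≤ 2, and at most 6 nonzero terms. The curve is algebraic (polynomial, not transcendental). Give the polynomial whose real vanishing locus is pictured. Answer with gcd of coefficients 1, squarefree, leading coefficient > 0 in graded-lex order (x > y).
x*y - y^2 - 2*y - 1

(a) Degree: no degree-1 curve has this shape, so deg p = 2.
(b) Checking where it meets the axes: no x-intercept at any integer in the box; it crosses the y-axis at the gridline y = -1.
(c) Together with the visible shape, these determine p as stated.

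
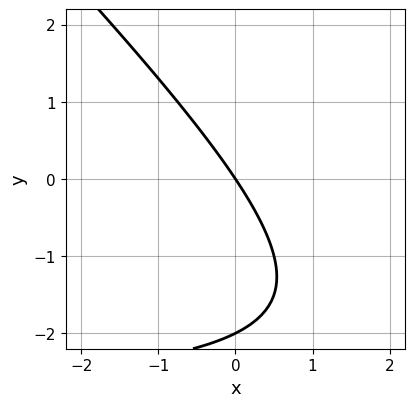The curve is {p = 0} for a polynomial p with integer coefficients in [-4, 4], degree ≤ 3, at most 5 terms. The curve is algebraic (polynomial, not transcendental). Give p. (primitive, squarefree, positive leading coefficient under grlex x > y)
x*y + y^2 + 3*x + 2*y

First, deg p = 2.
Next, against the integer gridlines: among the integer gridlines, it crosses the y-axis at y ∈ {-2, 0}; it meets the x-axis at x = 0 (among the integer gridlines).
Finally, assembling these constraints gives the stated polynomial.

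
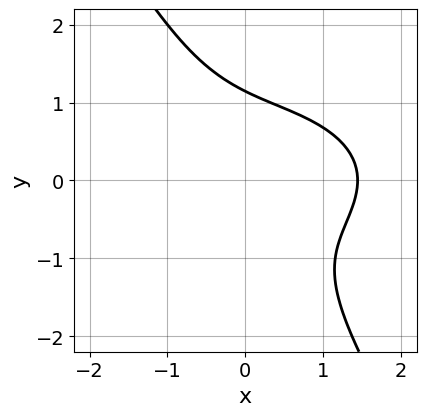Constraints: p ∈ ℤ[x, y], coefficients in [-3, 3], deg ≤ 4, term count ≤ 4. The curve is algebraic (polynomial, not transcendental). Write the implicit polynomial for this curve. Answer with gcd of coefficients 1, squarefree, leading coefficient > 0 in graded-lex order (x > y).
x^3 + 3*x*y^2 + 2*y^3 - 3

(a) The degree is 3 — the shape is more complex than any degree-2 curve.
(b) The integer polynomial consistent with all of this is the stated p.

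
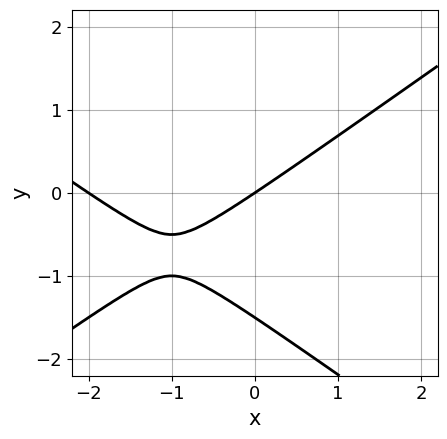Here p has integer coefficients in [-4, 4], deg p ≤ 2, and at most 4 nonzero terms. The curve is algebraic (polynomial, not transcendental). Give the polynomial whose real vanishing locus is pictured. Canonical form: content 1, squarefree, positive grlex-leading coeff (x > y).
First, the degree is 2 — a generic line meets the curve in up to 2 points.
Next, reading off the gridlines: one y-axis crossing is at y = 0; among the integer gridlines, it crosses the x-axis at x ∈ {-2, 0}.
Finally, assembling these constraints gives the stated polynomial.

x^2 - 2*y^2 + 2*x - 3*y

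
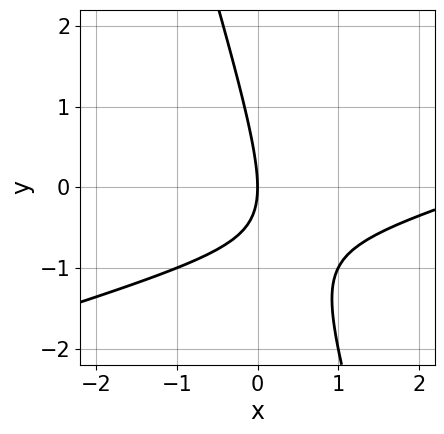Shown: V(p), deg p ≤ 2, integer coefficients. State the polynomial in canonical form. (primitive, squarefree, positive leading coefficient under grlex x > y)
1. The degree is 2 — a generic line meets the curve in up to 2 points.
2. Checking where it meets the axes: it meets the x-axis at x = 0 (among the integer gridlines); one y-axis crossing is at y = 0.
3. Putting this together gives p.

x^2 - 3*x*y - y^2 - 3*x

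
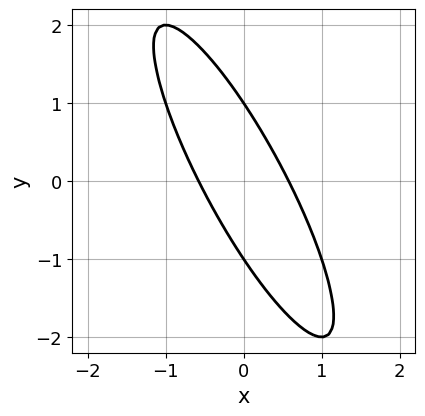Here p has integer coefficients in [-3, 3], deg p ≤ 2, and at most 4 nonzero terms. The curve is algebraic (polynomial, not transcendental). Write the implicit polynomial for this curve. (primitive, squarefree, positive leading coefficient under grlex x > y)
First, the degree is 2 — the shape is more complex than any degree-1 curve.
Then, from the visible intercepts: among the integer gridlines, it crosses the y-axis at y ∈ {-1, 1}.
Finally, assembling these constraints gives the stated polynomial.

3*x^2 + 3*x*y + y^2 - 1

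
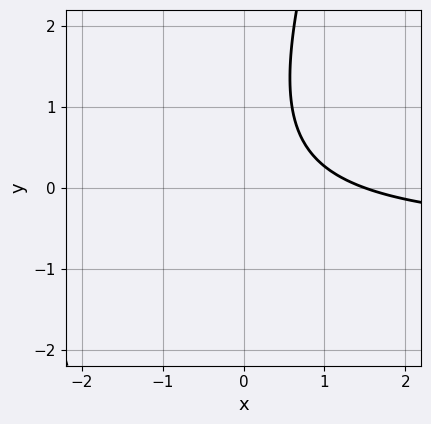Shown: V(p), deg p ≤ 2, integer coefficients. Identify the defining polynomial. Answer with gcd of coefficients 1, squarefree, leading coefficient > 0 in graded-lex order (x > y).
3*x*y - y^2 + 2*x + y - 3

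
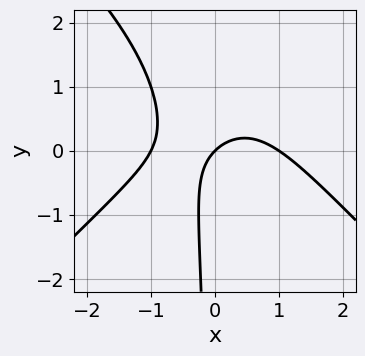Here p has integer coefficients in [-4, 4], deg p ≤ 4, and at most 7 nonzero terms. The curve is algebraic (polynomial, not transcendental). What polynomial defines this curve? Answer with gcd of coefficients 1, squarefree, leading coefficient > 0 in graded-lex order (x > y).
1. deg p = 3. No degree-2 curve has this shape.
2. Observable constraints: it crosses the y-axis at the gridline y = 0; the x-axis gridline crossings are at x ∈ {-1, 0, 1}.
3. Together with the visible shape, these determine p as stated.

x^3 - x*y^2 + 2*x*y - x + y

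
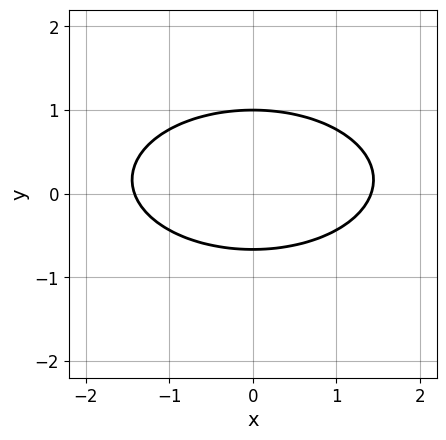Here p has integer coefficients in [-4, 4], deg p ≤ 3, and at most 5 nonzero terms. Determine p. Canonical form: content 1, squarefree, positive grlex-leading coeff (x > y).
(a) deg p = 2. The shape is more complex than any degree-1 curve.
(b) Symmetries: mirror symmetry x ↦ −x ⇒ only even powers of x.
(c) From the axis intercepts and sections: it crosses the y-axis at the gridline y = 1.
(d) Assembling these constraints gives the stated polynomial.

x^2 + 3*y^2 - y - 2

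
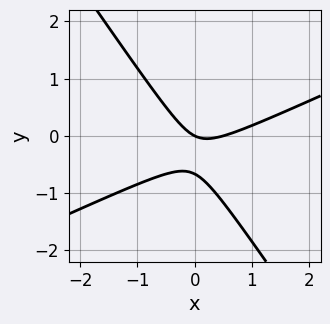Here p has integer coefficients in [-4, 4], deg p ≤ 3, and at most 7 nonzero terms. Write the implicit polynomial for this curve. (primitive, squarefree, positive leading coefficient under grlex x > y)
1. The degree is 2 — the shape is more complex than any degree-1 curve.
2. From the visible intercepts: one y-axis crossing is at y = 0; it meets the x-axis at x = 0 (among the integer gridlines).
3. Solving for integer coefficients yields p as stated.

2*x^2 - 3*x*y - 3*y^2 - x - 2*y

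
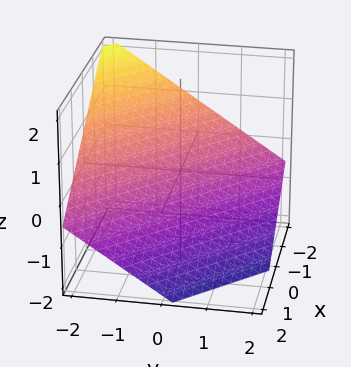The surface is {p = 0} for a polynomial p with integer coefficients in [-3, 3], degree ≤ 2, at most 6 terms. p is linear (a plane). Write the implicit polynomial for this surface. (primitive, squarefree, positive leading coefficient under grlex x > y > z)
2*x + 2*y + 3*z + 2

First, the degree is 1 — the surface is flat (a plane).
Next, reading off the gridlines: it meets the x-axis at x = -1 (among the integer gridlines); it crosses the y-axis at the gridline y = -1.
Finally, solving for integer coefficients yields p as stated.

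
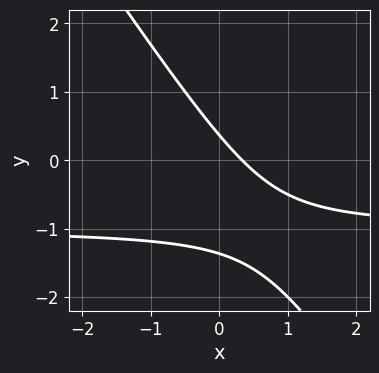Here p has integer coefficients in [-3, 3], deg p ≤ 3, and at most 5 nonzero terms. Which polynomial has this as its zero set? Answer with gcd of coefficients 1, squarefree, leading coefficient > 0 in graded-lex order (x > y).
The degree is 2 — a generic line meets the curve in up to 2 points.
The integer polynomial consistent with all of this is the stated p.

3*x*y + 2*y^2 + 3*x + 2*y - 1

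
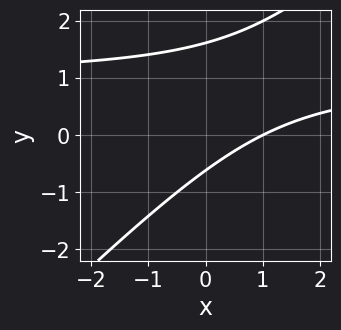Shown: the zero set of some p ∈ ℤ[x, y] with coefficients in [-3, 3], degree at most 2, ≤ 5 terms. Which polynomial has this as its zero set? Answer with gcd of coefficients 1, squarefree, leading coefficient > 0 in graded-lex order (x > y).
x*y - y^2 - x + y + 1

(a) The degree is 2 — the shape is more complex than any degree-1 curve.
(b) Checking where it meets the axes: it meets the x-axis at x = 1 (among the integer gridlines).
(c) These observations pin down the coefficients.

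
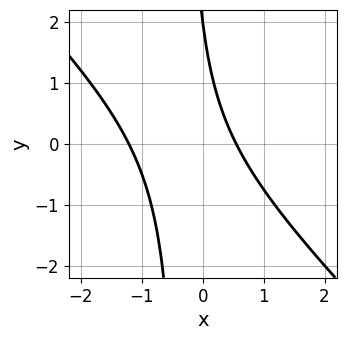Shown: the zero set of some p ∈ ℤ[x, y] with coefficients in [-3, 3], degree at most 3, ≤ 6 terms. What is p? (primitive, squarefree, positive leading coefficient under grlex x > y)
3*x^2 + 3*x*y + 2*x + y - 2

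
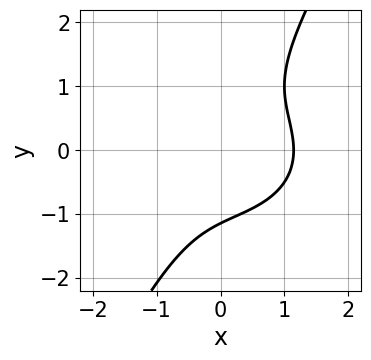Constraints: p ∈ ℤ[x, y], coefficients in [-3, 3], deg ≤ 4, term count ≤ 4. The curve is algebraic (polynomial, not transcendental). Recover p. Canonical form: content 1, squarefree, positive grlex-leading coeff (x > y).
(a) deg p = 3.
(b) Solving for integer coefficients yields p as stated.

2*x^3 + 3*x*y^2 - 2*y^3 - 3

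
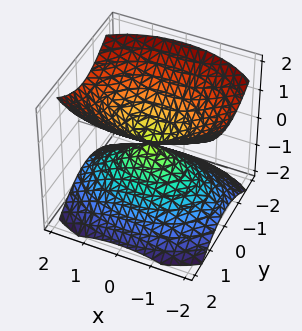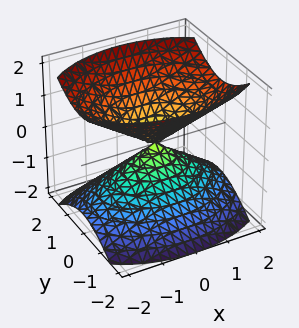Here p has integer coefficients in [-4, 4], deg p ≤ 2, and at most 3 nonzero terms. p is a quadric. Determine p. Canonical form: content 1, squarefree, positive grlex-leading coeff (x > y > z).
First, there are 2 components. Treating them together as one polynomial.
Next, the degree is 2 — two nappes meeting at a single point; a quadric.
Next, symmetries: the z ↦ −z reflection is a symmetry, so z appears only in even powers; it's symmetric under x → −x, forcing even powers of x; the y ↦ −y reflection is a symmetry, so y appears only in even powers.
Then, reading off the gridlines: it crosses the x-axis at the gridline x = 0; one y-axis crossing is at y = 0; it crosses the z-axis at the gridline z = 0.
Finally, solving for integer coefficients yields p as stated.

x^2 + 2*y^2 - 2*z^2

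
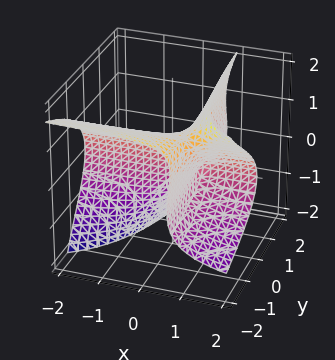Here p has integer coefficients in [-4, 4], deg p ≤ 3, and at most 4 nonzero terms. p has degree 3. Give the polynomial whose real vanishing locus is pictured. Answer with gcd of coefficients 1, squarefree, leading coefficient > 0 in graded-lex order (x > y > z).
First, degree: the shape is more complex than any degree-2 surface, so deg p = 3.
Next, from the visible intercepts: one y-axis crossing is at y = 0; it meets the z-axis at z = 0 (among the integer gridlines); the visible x-axis segment lies entirely on the surface.
Finally, assembling these constraints gives the stated polynomial.

2*x*z^2 - z^3 + 3*x*y - 2*y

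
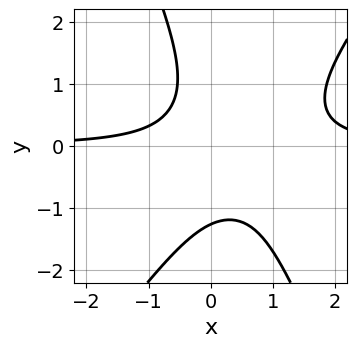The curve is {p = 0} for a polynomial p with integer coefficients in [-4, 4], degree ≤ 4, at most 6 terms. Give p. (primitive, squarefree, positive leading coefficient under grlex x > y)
3*x^2*y - x*y^2 - y^3 - 3*x*y - 2

(a) deg p = 3.
(b) From the visible intercepts: it misses every integer gridline on the x-axis.
(c) Assembling these constraints gives the stated polynomial.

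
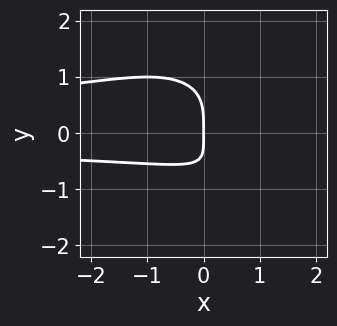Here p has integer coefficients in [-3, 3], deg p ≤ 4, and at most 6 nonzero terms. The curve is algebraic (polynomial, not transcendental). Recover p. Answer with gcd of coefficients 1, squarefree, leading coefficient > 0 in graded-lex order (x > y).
The degree is 4 — no degree-3 curve has this shape.
Checking where it meets the axes: one x-axis crossing is at x = 0; it crosses the y-axis at the gridline y = 0.
The integer polynomial consistent with all of this is the stated p.

2*x^2*y^2 + 2*y^4 - 2*x*y^2 + 3*x*y + 3*x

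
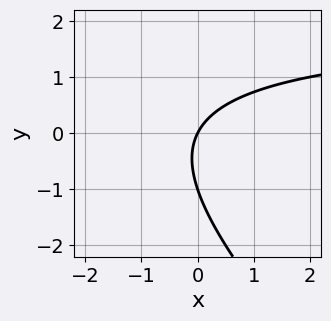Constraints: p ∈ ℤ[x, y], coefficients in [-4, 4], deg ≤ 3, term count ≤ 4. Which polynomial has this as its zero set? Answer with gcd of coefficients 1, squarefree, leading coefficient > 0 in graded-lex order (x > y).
x*y + y^2 - 2*x + y

(a) deg p = 2.
(b) Observable constraints: the y-axis gridline crossings are at y ∈ {-1, 0}; it crosses the x-axis at the gridline x = 0.
(c) Solving for integer coefficients yields p as stated.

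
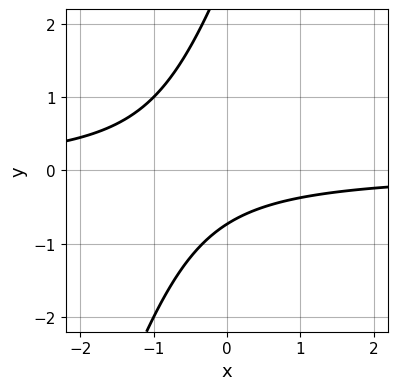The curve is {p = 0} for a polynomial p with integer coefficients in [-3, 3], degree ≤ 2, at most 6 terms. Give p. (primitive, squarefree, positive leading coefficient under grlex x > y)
deg p = 2.
Checking where it meets the axes: it misses every integer gridline on the x-axis.
These observations pin down the coefficients.

3*x*y - y^2 + 2*y + 2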